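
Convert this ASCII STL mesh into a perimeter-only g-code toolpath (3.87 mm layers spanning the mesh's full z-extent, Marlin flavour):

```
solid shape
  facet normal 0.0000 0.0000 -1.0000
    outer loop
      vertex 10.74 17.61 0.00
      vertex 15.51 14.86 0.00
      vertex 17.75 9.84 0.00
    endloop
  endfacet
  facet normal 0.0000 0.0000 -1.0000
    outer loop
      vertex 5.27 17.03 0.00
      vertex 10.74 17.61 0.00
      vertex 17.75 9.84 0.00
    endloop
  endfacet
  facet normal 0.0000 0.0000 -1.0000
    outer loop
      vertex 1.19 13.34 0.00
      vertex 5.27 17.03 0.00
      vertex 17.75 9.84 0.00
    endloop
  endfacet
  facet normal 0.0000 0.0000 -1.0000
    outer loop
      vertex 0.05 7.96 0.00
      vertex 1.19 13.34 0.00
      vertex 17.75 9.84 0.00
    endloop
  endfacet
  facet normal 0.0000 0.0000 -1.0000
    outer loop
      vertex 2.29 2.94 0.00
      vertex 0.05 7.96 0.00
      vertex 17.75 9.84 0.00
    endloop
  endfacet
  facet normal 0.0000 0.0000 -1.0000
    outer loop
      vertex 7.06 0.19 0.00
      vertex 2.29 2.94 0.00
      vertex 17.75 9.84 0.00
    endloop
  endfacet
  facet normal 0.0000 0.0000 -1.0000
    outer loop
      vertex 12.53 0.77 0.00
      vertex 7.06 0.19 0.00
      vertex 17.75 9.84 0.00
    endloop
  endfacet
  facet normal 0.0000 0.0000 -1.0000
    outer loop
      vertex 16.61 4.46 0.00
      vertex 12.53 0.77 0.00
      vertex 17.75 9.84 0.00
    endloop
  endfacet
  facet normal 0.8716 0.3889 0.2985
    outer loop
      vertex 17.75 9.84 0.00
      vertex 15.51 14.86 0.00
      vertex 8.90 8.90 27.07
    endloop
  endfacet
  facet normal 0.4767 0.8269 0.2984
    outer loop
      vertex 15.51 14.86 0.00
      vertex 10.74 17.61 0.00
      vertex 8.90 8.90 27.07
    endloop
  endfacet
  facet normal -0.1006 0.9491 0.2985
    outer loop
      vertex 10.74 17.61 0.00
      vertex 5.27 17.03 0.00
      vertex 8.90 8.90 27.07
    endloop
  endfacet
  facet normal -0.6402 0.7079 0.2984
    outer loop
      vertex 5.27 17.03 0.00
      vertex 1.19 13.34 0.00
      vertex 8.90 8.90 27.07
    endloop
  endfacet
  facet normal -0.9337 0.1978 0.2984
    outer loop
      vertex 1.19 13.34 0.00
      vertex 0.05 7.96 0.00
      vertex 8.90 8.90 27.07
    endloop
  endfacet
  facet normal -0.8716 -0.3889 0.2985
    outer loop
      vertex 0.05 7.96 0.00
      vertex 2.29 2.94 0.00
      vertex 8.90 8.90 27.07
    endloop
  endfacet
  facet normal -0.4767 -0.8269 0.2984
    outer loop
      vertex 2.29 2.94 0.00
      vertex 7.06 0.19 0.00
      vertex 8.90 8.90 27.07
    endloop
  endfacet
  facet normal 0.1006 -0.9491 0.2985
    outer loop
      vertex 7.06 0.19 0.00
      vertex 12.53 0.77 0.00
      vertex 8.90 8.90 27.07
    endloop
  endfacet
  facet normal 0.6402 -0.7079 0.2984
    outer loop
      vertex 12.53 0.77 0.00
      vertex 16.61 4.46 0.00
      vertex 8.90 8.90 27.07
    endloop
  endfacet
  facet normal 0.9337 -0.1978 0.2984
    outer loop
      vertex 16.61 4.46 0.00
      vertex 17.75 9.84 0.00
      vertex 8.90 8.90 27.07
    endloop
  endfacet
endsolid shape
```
; perimeter-only toolpath
G21 ; units = mm
G90 ; absolute positioning
G28 ; home
; layer 1
G0 Z3.87
G0 X16.49 Y9.71
G1 X14.57 Y14.01
G1 X10.48 Y16.37
G1 X5.79 Y15.87
G1 X2.29 Y12.71
G1 X1.31 Y8.09
G1 X3.23 Y3.79
G1 X7.32 Y1.43
G1 X12.01 Y1.93
G1 X15.51 Y5.09
G1 X16.49 Y9.71
; layer 2
G0 Z7.73
G0 X15.22 Y9.57
G1 X13.62 Y13.16
G1 X10.21 Y15.12
G1 X6.31 Y14.71
G1 X3.39 Y12.07
G1 X2.58 Y8.23
G1 X4.18 Y4.64
G1 X7.59 Y2.68
G1 X11.49 Y3.09
G1 X14.41 Y5.73
G1 X15.22 Y9.57
; layer 3
G0 Z11.60
G0 X13.96 Y9.44
G1 X12.68 Y12.31
G1 X9.95 Y13.88
G1 X6.83 Y13.55
G1 X4.49 Y11.44
G1 X3.84 Y8.36
G1 X5.12 Y5.49
G1 X7.85 Y3.92
G1 X10.97 Y4.25
G1 X13.31 Y6.36
G1 X13.96 Y9.44
; layer 4
G0 Z15.47
G0 X12.69 Y9.30
G1 X11.73 Y11.45
G1 X9.69 Y12.63
G1 X7.34 Y12.38
G1 X5.60 Y10.80
G1 X5.11 Y8.50
G1 X6.07 Y6.35
G1 X8.11 Y5.17
G1 X10.46 Y5.42
G1 X12.20 Y7.00
G1 X12.69 Y9.30
; layer 5
G0 Z19.34
G0 X11.43 Y9.17
G1 X10.79 Y10.60
G1 X9.43 Y11.39
G1 X7.86 Y11.22
G1 X6.70 Y10.17
G1 X6.37 Y8.63
G1 X7.01 Y7.20
G1 X8.37 Y6.41
G1 X9.94 Y6.58
G1 X11.10 Y7.63
G1 X11.43 Y9.17
; layer 6
G0 Z23.20
G0 X10.16 Y9.03
G1 X9.84 Y9.75
G1 X9.16 Y10.14
G1 X8.38 Y10.06
G1 X7.80 Y9.53
G1 X7.64 Y8.77
G1 X7.96 Y8.05
G1 X8.64 Y7.66
G1 X9.42 Y7.74
G1 X10.00 Y8.27
G1 X10.16 Y9.03
M2 ; end

The solid is a regular 10-sided pyramid, base circumscribed radius ≈ 8.9 mm, apex at z ≈ 27.1 mm. Slicing at Δz = 3.87 mm — 7 equal slices spanning the solid's height, so layer i sits at z = i·h/7 — gives 6 non-empty perimeters. Each is a 10-segment closed polygon; G0 lifts to the layer z and rapids to the start vertex, then G1 traces the edges. The cross-section shrinks linearly with z (the slice at the apex is degenerate and omitted).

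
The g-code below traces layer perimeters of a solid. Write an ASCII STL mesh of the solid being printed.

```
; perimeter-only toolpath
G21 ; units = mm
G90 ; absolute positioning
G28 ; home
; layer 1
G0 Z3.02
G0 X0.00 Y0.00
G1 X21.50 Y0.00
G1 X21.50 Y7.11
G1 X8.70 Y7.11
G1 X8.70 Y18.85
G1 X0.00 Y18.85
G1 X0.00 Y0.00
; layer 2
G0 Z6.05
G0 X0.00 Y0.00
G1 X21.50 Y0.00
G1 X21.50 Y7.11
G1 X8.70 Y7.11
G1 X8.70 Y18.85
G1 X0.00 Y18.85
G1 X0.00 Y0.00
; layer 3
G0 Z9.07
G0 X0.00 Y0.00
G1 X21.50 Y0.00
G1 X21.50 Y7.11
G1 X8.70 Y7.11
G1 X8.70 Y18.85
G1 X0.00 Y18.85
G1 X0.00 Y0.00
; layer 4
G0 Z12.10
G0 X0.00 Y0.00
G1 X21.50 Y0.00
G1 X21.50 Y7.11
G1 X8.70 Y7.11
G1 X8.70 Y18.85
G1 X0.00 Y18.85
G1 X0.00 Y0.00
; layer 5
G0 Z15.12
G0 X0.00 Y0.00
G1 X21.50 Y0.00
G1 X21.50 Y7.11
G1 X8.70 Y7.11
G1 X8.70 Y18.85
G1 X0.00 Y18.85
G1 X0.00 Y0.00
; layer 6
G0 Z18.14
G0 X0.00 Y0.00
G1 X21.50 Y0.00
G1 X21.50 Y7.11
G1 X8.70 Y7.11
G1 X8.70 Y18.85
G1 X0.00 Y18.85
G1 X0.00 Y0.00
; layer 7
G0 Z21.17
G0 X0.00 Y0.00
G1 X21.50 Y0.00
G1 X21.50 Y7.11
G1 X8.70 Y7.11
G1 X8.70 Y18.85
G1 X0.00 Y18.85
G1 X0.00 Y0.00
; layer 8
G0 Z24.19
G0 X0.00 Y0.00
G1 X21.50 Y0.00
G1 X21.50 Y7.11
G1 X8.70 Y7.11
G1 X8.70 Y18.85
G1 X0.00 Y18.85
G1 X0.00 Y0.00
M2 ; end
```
solid part
  facet normal 0.0000 0.0000 -1.0000
    outer loop
      vertex 21.50 7.11 0.00
      vertex 21.50 0.00 0.00
      vertex 0.00 0.00 0.00
    endloop
  endfacet
  facet normal 0.0000 0.0000 -1.0000
    outer loop
      vertex 8.70 7.11 0.00
      vertex 21.50 7.11 0.00
      vertex 0.00 0.00 0.00
    endloop
  endfacet
  facet normal 0.0000 0.0000 -1.0000
    outer loop
      vertex 8.70 18.85 0.00
      vertex 8.70 7.11 0.00
      vertex 0.00 0.00 0.00
    endloop
  endfacet
  facet normal 0.0000 0.0000 -1.0000
    outer loop
      vertex 0.00 18.85 0.00
      vertex 8.70 18.85 0.00
      vertex 0.00 0.00 0.00
    endloop
  endfacet
  facet normal 0.0000 0.0000 1.0000
    outer loop
      vertex 0.00 0.00 24.19
      vertex 21.50 0.00 24.19
      vertex 21.50 7.11 24.19
    endloop
  endfacet
  facet normal 0.0000 0.0000 1.0000
    outer loop
      vertex 0.00 0.00 24.19
      vertex 21.50 7.11 24.19
      vertex 8.70 7.11 24.19
    endloop
  endfacet
  facet normal 0.0000 0.0000 1.0000
    outer loop
      vertex 0.00 0.00 24.19
      vertex 8.70 7.11 24.19
      vertex 8.70 18.85 24.19
    endloop
  endfacet
  facet normal 0.0000 0.0000 1.0000
    outer loop
      vertex 0.00 0.00 24.19
      vertex 8.70 18.85 24.19
      vertex 0.00 18.85 24.19
    endloop
  endfacet
  facet normal 0.0000 -1.0000 0.0000
    outer loop
      vertex 0.00 0.00 0.00
      vertex 21.50 0.00 0.00
      vertex 21.50 0.00 24.19
    endloop
  endfacet
  facet normal 0.0000 -1.0000 0.0000
    outer loop
      vertex 0.00 0.00 0.00
      vertex 21.50 0.00 24.19
      vertex 0.00 0.00 24.19
    endloop
  endfacet
  facet normal 1.0000 0.0000 0.0000
    outer loop
      vertex 21.50 0.00 0.00
      vertex 21.50 7.11 0.00
      vertex 21.50 7.11 24.19
    endloop
  endfacet
  facet normal 1.0000 0.0000 0.0000
    outer loop
      vertex 21.50 0.00 0.00
      vertex 21.50 7.11 24.19
      vertex 21.50 0.00 24.19
    endloop
  endfacet
  facet normal 0.0000 1.0000 0.0000
    outer loop
      vertex 21.50 7.11 0.00
      vertex 8.70 7.11 0.00
      vertex 8.70 7.11 24.19
    endloop
  endfacet
  facet normal 0.0000 1.0000 0.0000
    outer loop
      vertex 21.50 7.11 0.00
      vertex 8.70 7.11 24.19
      vertex 21.50 7.11 24.19
    endloop
  endfacet
  facet normal 1.0000 0.0000 0.0000
    outer loop
      vertex 8.70 7.11 0.00
      vertex 8.70 18.85 0.00
      vertex 8.70 18.85 24.19
    endloop
  endfacet
  facet normal 1.0000 0.0000 0.0000
    outer loop
      vertex 8.70 7.11 0.00
      vertex 8.70 18.85 24.19
      vertex 8.70 7.11 24.19
    endloop
  endfacet
  facet normal 0.0000 1.0000 0.0000
    outer loop
      vertex 8.70 18.85 0.00
      vertex 0.00 18.85 0.00
      vertex 0.00 18.85 24.19
    endloop
  endfacet
  facet normal 0.0000 1.0000 0.0000
    outer loop
      vertex 8.70 18.85 0.00
      vertex 0.00 18.85 24.19
      vertex 8.70 18.85 24.19
    endloop
  endfacet
  facet normal -1.0000 0.0000 0.0000
    outer loop
      vertex 0.00 18.85 0.00
      vertex 0.00 0.00 0.00
      vertex 0.00 0.00 24.19
    endloop
  endfacet
  facet normal -1.0000 0.0000 0.0000
    outer loop
      vertex 0.00 18.85 0.00
      vertex 0.00 0.00 24.19
      vertex 0.00 18.85 24.19
    endloop
  endfacet
endsolid part

The G0 Z moves step by Δz≈3.02 mm. Every layer's G1 loop is the same polygon, so the solid is a straight extrusion of it from z=0 to z≈24.2. Closing with flat bottom and top caps and triangulating gives 20 facets — an L-shaped prism: outer 21.5 × 18.9 mm, arm thicknesses ≈ 7.11 mm (horizontal) and 8.7 mm (vertical), extruded 24.2 mm in z.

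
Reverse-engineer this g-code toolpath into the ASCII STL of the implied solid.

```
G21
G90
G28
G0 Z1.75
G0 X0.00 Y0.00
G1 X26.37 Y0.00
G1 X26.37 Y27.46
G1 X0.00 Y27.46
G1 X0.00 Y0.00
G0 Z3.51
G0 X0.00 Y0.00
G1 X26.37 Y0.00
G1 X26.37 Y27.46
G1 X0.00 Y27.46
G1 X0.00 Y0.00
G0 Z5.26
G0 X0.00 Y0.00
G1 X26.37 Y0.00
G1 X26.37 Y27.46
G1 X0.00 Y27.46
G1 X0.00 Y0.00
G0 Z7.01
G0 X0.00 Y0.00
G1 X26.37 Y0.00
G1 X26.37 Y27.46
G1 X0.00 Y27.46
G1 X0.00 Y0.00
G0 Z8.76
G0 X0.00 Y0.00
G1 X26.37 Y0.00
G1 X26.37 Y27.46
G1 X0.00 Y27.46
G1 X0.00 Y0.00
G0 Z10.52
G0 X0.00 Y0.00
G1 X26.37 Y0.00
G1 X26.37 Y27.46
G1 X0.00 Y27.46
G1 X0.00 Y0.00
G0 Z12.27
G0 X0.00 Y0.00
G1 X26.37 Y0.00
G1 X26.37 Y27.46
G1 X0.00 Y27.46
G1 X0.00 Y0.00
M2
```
solid part
  facet normal 0.0000 0.0000 -1.0000
    outer loop
      vertex 26.37 27.46 0.00
      vertex 26.37 0.00 0.00
      vertex 0.00 0.00 0.00
    endloop
  endfacet
  facet normal 0.0000 0.0000 -1.0000
    outer loop
      vertex 0.00 27.46 0.00
      vertex 26.37 27.46 0.00
      vertex 0.00 0.00 0.00
    endloop
  endfacet
  facet normal 0.0000 0.0000 1.0000
    outer loop
      vertex 0.00 0.00 12.27
      vertex 26.37 0.00 12.27
      vertex 26.37 27.46 12.27
    endloop
  endfacet
  facet normal 0.0000 0.0000 1.0000
    outer loop
      vertex 0.00 0.00 12.27
      vertex 26.37 27.46 12.27
      vertex 0.00 27.46 12.27
    endloop
  endfacet
  facet normal 0.0000 -1.0000 0.0000
    outer loop
      vertex 0.00 0.00 0.00
      vertex 26.37 0.00 0.00
      vertex 26.37 0.00 12.27
    endloop
  endfacet
  facet normal 0.0000 -1.0000 0.0000
    outer loop
      vertex 0.00 0.00 0.00
      vertex 26.37 0.00 12.27
      vertex 0.00 0.00 12.27
    endloop
  endfacet
  facet normal 0.0000 1.0000 0.0000
    outer loop
      vertex 26.37 27.46 12.27
      vertex 26.37 27.46 0.00
      vertex 0.00 27.46 0.00
    endloop
  endfacet
  facet normal 0.0000 1.0000 0.0000
    outer loop
      vertex 0.00 27.46 12.27
      vertex 26.37 27.46 12.27
      vertex 0.00 27.46 0.00
    endloop
  endfacet
  facet normal -1.0000 0.0000 0.0000
    outer loop
      vertex 0.00 27.46 12.27
      vertex 0.00 27.46 0.00
      vertex 0.00 0.00 0.00
    endloop
  endfacet
  facet normal -1.0000 0.0000 0.0000
    outer loop
      vertex 0.00 0.00 12.27
      vertex 0.00 27.46 12.27
      vertex 0.00 0.00 0.00
    endloop
  endfacet
  facet normal 1.0000 0.0000 0.0000
    outer loop
      vertex 26.37 0.00 0.00
      vertex 26.37 27.46 0.00
      vertex 26.37 27.46 12.27
    endloop
  endfacet
  facet normal 1.0000 0.0000 0.0000
    outer loop
      vertex 26.37 0.00 0.00
      vertex 26.37 27.46 12.27
      vertex 26.37 0.00 12.27
    endloop
  endfacet
endsolid part

The G0 Z moves step by Δz≈1.75 mm. Every layer's G1 loop is the same polygon, so the solid is a straight extrusion of it from z=0 to z≈12.3. Closing with flat bottom and top caps and triangulating gives 12 facets — a rectangular box, roughly 26.4 × 27.5 mm footprint and 12.3 mm tall.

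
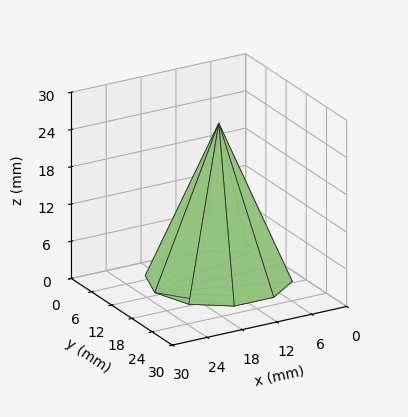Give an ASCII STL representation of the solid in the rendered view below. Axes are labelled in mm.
Reading the render: the shape is a regular 10-sided pyramid, base circumscribed radius ≈ 11 mm, apex at z ≈ 25 mm (dimensions read to the nearest mm from the axis ticks). For the STL, each face is triangulated and given an outward normal.

solid part
  facet normal 0.0000 0.0000 -1.0000
    outer loop
      vertex 14.399 21.462 0.000
      vertex 19.899 17.466 0.000
      vertex 22.000 11.000 0.000
    endloop
  endfacet
  facet normal 0.0000 0.0000 -1.0000
    outer loop
      vertex 7.601 21.462 0.000
      vertex 14.399 21.462 0.000
      vertex 22.000 11.000 0.000
    endloop
  endfacet
  facet normal 0.0000 0.0000 -1.0000
    outer loop
      vertex 2.101 17.466 0.000
      vertex 7.601 21.462 0.000
      vertex 22.000 11.000 0.000
    endloop
  endfacet
  facet normal 0.0000 0.0000 -1.0000
    outer loop
      vertex 0.000 11.000 0.000
      vertex 2.101 17.466 0.000
      vertex 22.000 11.000 0.000
    endloop
  endfacet
  facet normal 0.0000 0.0000 -1.0000
    outer loop
      vertex 2.101 4.534 0.000
      vertex 0.000 11.000 0.000
      vertex 22.000 11.000 0.000
    endloop
  endfacet
  facet normal 0.0000 0.0000 -1.0000
    outer loop
      vertex 7.601 0.538 0.000
      vertex 2.101 4.534 0.000
      vertex 22.000 11.000 0.000
    endloop
  endfacet
  facet normal 0.0000 0.0000 -1.0000
    outer loop
      vertex 14.399 0.538 0.000
      vertex 7.601 0.538 0.000
      vertex 22.000 11.000 0.000
    endloop
  endfacet
  facet normal 0.0000 0.0000 -1.0000
    outer loop
      vertex 19.899 4.534 0.000
      vertex 14.399 0.538 0.000
      vertex 22.000 11.000 0.000
    endloop
  endfacet
  facet normal 0.8773 0.2851 0.3860
    outer loop
      vertex 22.000 11.000 0.000
      vertex 19.899 17.466 0.000
      vertex 11.000 11.000 25.000
    endloop
  endfacet
  facet normal 0.5422 0.7463 0.3860
    outer loop
      vertex 19.899 17.466 0.000
      vertex 14.399 21.462 0.000
      vertex 11.000 11.000 25.000
    endloop
  endfacet
  facet normal 0.0000 0.9225 0.3860
    outer loop
      vertex 14.399 21.462 0.000
      vertex 7.601 21.462 0.000
      vertex 11.000 11.000 25.000
    endloop
  endfacet
  facet normal -0.5422 0.7463 0.3860
    outer loop
      vertex 7.601 21.462 0.000
      vertex 2.101 17.466 0.000
      vertex 11.000 11.000 25.000
    endloop
  endfacet
  facet normal -0.8773 0.2851 0.3860
    outer loop
      vertex 2.101 17.466 0.000
      vertex 0.000 11.000 0.000
      vertex 11.000 11.000 25.000
    endloop
  endfacet
  facet normal -0.8773 -0.2851 0.3860
    outer loop
      vertex 0.000 11.000 0.000
      vertex 2.101 4.534 0.000
      vertex 11.000 11.000 25.000
    endloop
  endfacet
  facet normal -0.5422 -0.7463 0.3860
    outer loop
      vertex 2.101 4.534 0.000
      vertex 7.601 0.538 0.000
      vertex 11.000 11.000 25.000
    endloop
  endfacet
  facet normal 0.0000 -0.9225 0.3860
    outer loop
      vertex 7.601 0.538 0.000
      vertex 14.399 0.538 0.000
      vertex 11.000 11.000 25.000
    endloop
  endfacet
  facet normal 0.5422 -0.7463 0.3860
    outer loop
      vertex 14.399 0.538 0.000
      vertex 19.899 4.534 0.000
      vertex 11.000 11.000 25.000
    endloop
  endfacet
  facet normal 0.8773 -0.2851 0.3860
    outer loop
      vertex 19.899 4.534 0.000
      vertex 22.000 11.000 0.000
      vertex 11.000 11.000 25.000
    endloop
  endfacet
endsolid part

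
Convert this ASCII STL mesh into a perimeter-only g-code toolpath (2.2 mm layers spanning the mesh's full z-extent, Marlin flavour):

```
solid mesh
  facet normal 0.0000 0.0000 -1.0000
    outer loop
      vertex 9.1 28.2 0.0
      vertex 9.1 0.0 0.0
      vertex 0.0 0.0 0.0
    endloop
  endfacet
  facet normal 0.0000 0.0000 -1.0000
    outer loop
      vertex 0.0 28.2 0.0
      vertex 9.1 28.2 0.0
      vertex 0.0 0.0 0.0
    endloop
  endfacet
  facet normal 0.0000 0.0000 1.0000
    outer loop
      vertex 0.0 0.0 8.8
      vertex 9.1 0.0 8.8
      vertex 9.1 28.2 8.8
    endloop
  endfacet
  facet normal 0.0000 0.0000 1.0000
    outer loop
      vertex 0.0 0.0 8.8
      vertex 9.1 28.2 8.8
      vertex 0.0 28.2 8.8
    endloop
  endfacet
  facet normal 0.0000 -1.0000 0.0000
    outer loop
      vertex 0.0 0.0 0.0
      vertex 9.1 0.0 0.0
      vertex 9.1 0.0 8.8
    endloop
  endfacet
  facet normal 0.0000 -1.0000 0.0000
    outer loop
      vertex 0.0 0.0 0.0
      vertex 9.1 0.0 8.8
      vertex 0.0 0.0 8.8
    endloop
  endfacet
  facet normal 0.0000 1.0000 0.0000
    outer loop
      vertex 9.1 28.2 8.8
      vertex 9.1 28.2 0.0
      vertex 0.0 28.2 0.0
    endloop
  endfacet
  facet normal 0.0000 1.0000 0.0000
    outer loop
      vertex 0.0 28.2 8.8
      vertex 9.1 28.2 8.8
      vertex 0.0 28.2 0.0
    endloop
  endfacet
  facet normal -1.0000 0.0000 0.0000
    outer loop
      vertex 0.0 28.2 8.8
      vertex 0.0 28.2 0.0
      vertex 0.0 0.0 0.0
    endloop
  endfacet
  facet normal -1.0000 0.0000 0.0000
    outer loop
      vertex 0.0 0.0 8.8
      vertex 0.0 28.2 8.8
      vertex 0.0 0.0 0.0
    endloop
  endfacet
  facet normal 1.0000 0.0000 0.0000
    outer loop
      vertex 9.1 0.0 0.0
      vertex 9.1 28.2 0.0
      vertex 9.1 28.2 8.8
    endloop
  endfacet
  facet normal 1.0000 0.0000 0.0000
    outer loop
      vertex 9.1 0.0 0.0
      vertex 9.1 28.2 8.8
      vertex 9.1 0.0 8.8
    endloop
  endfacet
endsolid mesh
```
; perimeter-only toolpath
G21 ; units = mm
G90 ; absolute positioning
G28 ; home
; layer 1
G0 Z2.2
G0 X0.0 Y0.0
G1 X9.1 Y0.0
G1 X9.1 Y28.2
G1 X0.0 Y28.2
G1 X0.0 Y0.0
; layer 2
G0 Z4.4
G0 X0.0 Y0.0
G1 X9.1 Y0.0
G1 X9.1 Y28.2
G1 X0.0 Y28.2
G1 X0.0 Y0.0
; layer 3
G0 Z6.6
G0 X0.0 Y0.0
G1 X9.1 Y0.0
G1 X9.1 Y28.2
G1 X0.0 Y28.2
G1 X0.0 Y0.0
; layer 4
G0 Z8.8
G0 X0.0 Y0.0
G1 X9.1 Y0.0
G1 X9.1 Y28.2
G1 X0.0 Y28.2
G1 X0.0 Y0.0
M2 ; end

The solid is a rectangular box, roughly 9.1 × 28.2 mm footprint and 8.8 mm tall. Slicing at Δz = 2.2 mm — 4 equal slices spanning the solid's height, so layer i sits at z = i·h/4 — gives 4 non-empty perimeters. Each is a 4-segment closed polygon; G0 lifts to the layer z and rapids to the start vertex, then G1 traces the edges.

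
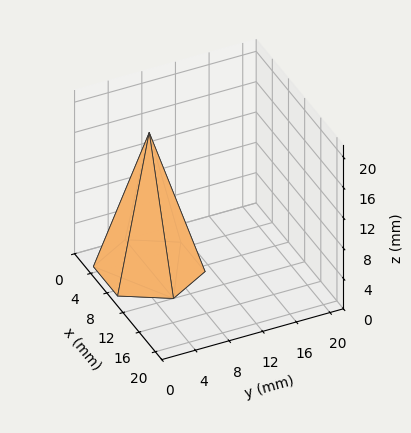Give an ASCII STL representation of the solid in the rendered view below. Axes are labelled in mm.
Reading the render: the shape is a regular 6-sided pyramid, base circumscribed radius ≈ 6 mm, apex at z ≈ 18 mm (dimensions read to the nearest mm from the axis ticks). For the STL, each face is triangulated and given an outward normal.

solid part
  facet normal 0.0000 0.0000 -1.0000
    outer loop
      vertex 3.0 11.2 0.0
      vertex 9.0 11.2 0.0
      vertex 12.0 6.0 0.0
    endloop
  endfacet
  facet normal 0.0000 0.0000 -1.0000
    outer loop
      vertex 0.0 6.0 0.0
      vertex 3.0 11.2 0.0
      vertex 12.0 6.0 0.0
    endloop
  endfacet
  facet normal 0.0000 0.0000 -1.0000
    outer loop
      vertex 3.0 0.8 0.0
      vertex 0.0 6.0 0.0
      vertex 12.0 6.0 0.0
    endloop
  endfacet
  facet normal 0.0000 0.0000 -1.0000
    outer loop
      vertex 9.0 0.8 0.0
      vertex 3.0 0.8 0.0
      vertex 12.0 6.0 0.0
    endloop
  endfacet
  facet normal 0.8322 0.4801 0.2774
    outer loop
      vertex 12.0 6.0 0.0
      vertex 9.0 11.2 0.0
      vertex 6.0 6.0 18.0
    endloop
  endfacet
  facet normal 0.0000 0.9607 0.2775
    outer loop
      vertex 9.0 11.2 0.0
      vertex 3.0 11.2 0.0
      vertex 6.0 6.0 18.0
    endloop
  endfacet
  facet normal -0.8322 0.4801 0.2774
    outer loop
      vertex 3.0 11.2 0.0
      vertex 0.0 6.0 0.0
      vertex 6.0 6.0 18.0
    endloop
  endfacet
  facet normal -0.8322 -0.4801 0.2774
    outer loop
      vertex 0.0 6.0 0.0
      vertex 3.0 0.8 0.0
      vertex 6.0 6.0 18.0
    endloop
  endfacet
  facet normal 0.0000 -0.9607 0.2775
    outer loop
      vertex 3.0 0.8 0.0
      vertex 9.0 0.8 0.0
      vertex 6.0 6.0 18.0
    endloop
  endfacet
  facet normal 0.8322 -0.4801 0.2774
    outer loop
      vertex 9.0 0.8 0.0
      vertex 12.0 6.0 0.0
      vertex 6.0 6.0 18.0
    endloop
  endfacet
endsolid part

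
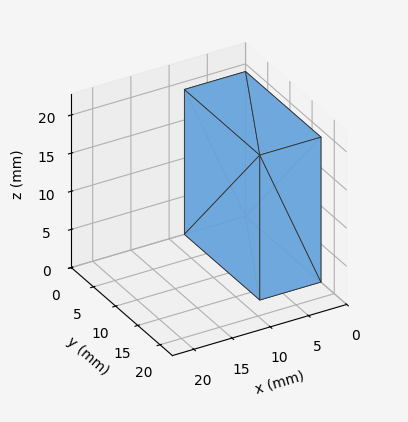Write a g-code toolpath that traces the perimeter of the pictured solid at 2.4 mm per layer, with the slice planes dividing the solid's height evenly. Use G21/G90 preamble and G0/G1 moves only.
Reading the render: the shape is a rectangular box, roughly 8 × 17 mm footprint and 19 mm tall (dimensions read to the nearest mm from the axis ticks). For the g-code, the solid's height is divided into equal slices at the stated Δz and each level perimeter traced with G1 moves after a G0 lift.

; perimeter-only toolpath
G21 ; units = mm
G90 ; absolute positioning
G28 ; home
; layer 1
G0 Z2.4
G0 X0.0 Y0.0
G1 X8.0 Y0.0
G1 X8.0 Y17.0
G1 X0.0 Y17.0
G1 X0.0 Y0.0
; layer 2
G0 Z4.8
G0 X0.0 Y0.0
G1 X8.0 Y0.0
G1 X8.0 Y17.0
G1 X0.0 Y17.0
G1 X0.0 Y0.0
; layer 3
G0 Z7.1
G0 X0.0 Y0.0
G1 X8.0 Y0.0
G1 X8.0 Y17.0
G1 X0.0 Y17.0
G1 X0.0 Y0.0
; layer 4
G0 Z9.5
G0 X0.0 Y0.0
G1 X8.0 Y0.0
G1 X8.0 Y17.0
G1 X0.0 Y17.0
G1 X0.0 Y0.0
; layer 5
G0 Z11.9
G0 X0.0 Y0.0
G1 X8.0 Y0.0
G1 X8.0 Y17.0
G1 X0.0 Y17.0
G1 X0.0 Y0.0
; layer 6
G0 Z14.2
G0 X0.0 Y0.0
G1 X8.0 Y0.0
G1 X8.0 Y17.0
G1 X0.0 Y17.0
G1 X0.0 Y0.0
; layer 7
G0 Z16.6
G0 X0.0 Y0.0
G1 X8.0 Y0.0
G1 X8.0 Y17.0
G1 X0.0 Y17.0
G1 X0.0 Y0.0
; layer 8
G0 Z19.0
G0 X0.0 Y0.0
G1 X8.0 Y0.0
G1 X8.0 Y17.0
G1 X0.0 Y17.0
G1 X0.0 Y0.0
M2 ; end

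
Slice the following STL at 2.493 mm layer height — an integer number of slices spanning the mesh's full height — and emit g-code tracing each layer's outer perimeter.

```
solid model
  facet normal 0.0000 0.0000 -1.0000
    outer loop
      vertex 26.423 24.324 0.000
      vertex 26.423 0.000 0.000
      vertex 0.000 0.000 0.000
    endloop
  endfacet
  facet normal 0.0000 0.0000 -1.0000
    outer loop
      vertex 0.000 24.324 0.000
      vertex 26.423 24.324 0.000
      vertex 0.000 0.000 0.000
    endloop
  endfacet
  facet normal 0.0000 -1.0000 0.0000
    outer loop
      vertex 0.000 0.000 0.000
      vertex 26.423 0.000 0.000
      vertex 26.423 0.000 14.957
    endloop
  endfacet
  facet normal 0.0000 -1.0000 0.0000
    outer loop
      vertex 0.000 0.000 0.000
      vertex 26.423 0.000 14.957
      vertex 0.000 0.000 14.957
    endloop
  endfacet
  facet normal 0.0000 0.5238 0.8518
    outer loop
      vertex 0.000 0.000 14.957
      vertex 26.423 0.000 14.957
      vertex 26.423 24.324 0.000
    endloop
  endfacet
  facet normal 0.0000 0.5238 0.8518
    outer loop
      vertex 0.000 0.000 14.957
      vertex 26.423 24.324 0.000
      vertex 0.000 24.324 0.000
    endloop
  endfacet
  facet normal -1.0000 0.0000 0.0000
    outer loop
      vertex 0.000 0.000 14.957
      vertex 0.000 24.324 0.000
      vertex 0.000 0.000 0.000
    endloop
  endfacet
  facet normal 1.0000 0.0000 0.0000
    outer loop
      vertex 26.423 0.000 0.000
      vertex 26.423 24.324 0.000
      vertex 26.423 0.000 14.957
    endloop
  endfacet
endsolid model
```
; perimeter-only toolpath
G21 ; units = mm
G90 ; absolute positioning
G28 ; home
; layer 1
G0 Z2.493
G0 X0.000 Y0.000
G1 X26.423 Y0.000
G1 X26.423 Y20.270
G1 X0.000 Y20.270
G1 X0.000 Y0.000
; layer 2
G0 Z4.986
G0 X0.000 Y0.000
G1 X26.423 Y0.000
G1 X26.423 Y16.216
G1 X0.000 Y16.216
G1 X0.000 Y0.000
; layer 3
G0 Z7.479
G0 X0.000 Y0.000
G1 X26.423 Y0.000
G1 X26.423 Y12.162
G1 X0.000 Y12.162
G1 X0.000 Y0.000
; layer 4
G0 Z9.971
G0 X0.000 Y0.000
G1 X26.423 Y0.000
G1 X26.423 Y8.108
G1 X0.000 Y8.108
G1 X0.000 Y0.000
; layer 5
G0 Z12.464
G0 X0.000 Y0.000
G1 X26.423 Y0.000
G1 X26.423 Y4.054
G1 X0.000 Y4.054
G1 X0.000 Y0.000
M2 ; end

The solid is a wedge (ramp): 26.4 × 24.3 mm base, rising to 15 mm along the y=0 edge and sloping linearly to z=0 at y=24.3. Slicing at Δz = 2.493 mm — 6 equal slices spanning the solid's height, so layer i sits at z = i·h/6 — gives 5 non-empty perimeters. Each is a 4-segment closed polygon; G0 lifts to the layer z and rapids to the start vertex, then G1 traces the edges. The cross-section shrinks linearly with z (the slice at the apex is degenerate and omitted).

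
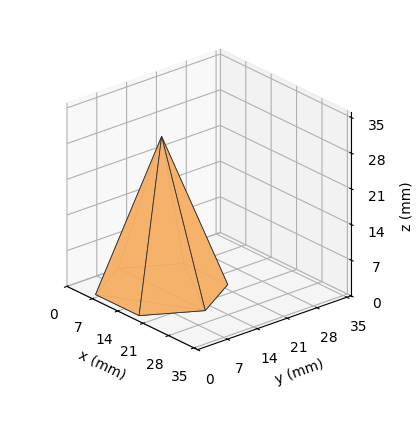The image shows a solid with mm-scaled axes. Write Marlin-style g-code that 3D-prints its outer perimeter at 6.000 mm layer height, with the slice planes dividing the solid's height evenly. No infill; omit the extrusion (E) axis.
Reading the render: the shape is a regular 6-sided pyramid, base circumscribed radius ≈ 12 mm, apex at z ≈ 30 mm (dimensions read to the nearest mm from the axis ticks). For the g-code, the solid's height is divided into equal slices at the stated Δz and each level perimeter traced with G1 moves after a G0 lift.

; perimeter-only toolpath
G21 ; units = mm
G90 ; absolute positioning
G28 ; home
; layer 1
G0 Z6.000
G0 X21.600 Y12.000
G1 X16.800 Y20.314
G1 X7.200 Y20.314
G1 X2.400 Y12.000
G1 X7.200 Y3.686
G1 X16.800 Y3.686
G1 X21.600 Y12.000
; layer 2
G0 Z12.000
G0 X19.200 Y12.000
G1 X15.600 Y18.235
G1 X8.400 Y18.235
G1 X4.800 Y12.000
G1 X8.400 Y5.765
G1 X15.600 Y5.765
G1 X19.200 Y12.000
; layer 3
G0 Z18.000
G0 X16.800 Y12.000
G1 X14.400 Y16.157
G1 X9.600 Y16.157
G1 X7.200 Y12.000
G1 X9.600 Y7.843
G1 X14.400 Y7.843
G1 X16.800 Y12.000
; layer 4
G0 Z24.000
G0 X14.400 Y12.000
G1 X13.200 Y14.078
G1 X10.800 Y14.078
G1 X9.600 Y12.000
G1 X10.800 Y9.922
G1 X13.200 Y9.922
G1 X14.400 Y12.000
M2 ; end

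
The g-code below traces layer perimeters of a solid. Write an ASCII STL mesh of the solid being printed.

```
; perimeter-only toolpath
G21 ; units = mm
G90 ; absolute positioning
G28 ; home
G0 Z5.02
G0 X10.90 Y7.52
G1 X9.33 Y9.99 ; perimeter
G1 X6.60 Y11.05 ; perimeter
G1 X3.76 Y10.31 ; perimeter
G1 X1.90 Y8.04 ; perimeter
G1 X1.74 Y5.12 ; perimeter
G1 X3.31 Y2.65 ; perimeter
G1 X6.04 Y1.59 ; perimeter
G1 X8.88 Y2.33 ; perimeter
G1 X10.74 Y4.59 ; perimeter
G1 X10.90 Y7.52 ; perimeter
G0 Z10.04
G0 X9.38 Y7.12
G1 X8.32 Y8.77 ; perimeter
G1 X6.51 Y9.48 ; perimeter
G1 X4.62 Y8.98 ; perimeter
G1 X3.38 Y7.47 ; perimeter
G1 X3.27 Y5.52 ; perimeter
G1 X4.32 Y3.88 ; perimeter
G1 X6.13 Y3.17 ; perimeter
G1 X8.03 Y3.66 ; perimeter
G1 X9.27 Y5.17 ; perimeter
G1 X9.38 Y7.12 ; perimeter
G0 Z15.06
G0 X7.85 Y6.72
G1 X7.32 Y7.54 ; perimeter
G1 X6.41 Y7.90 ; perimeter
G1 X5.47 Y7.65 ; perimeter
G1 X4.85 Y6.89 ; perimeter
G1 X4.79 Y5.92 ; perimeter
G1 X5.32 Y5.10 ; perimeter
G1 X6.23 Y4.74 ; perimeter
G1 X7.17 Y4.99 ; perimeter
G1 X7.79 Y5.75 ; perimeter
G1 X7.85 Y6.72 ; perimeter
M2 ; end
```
solid part
  facet normal 0.0000 0.0000 -1.0000
    outer loop
      vertex 6.69 12.63 0.00
      vertex 10.33 11.21 0.00
      vertex 12.43 7.92 0.00
    endloop
  endfacet
  facet normal 0.0000 0.0000 -1.0000
    outer loop
      vertex 2.91 11.64 0.00
      vertex 6.69 12.63 0.00
      vertex 12.43 7.92 0.00
    endloop
  endfacet
  facet normal 0.0000 0.0000 -1.0000
    outer loop
      vertex 0.43 8.62 0.00
      vertex 2.91 11.64 0.00
      vertex 12.43 7.92 0.00
    endloop
  endfacet
  facet normal 0.0000 0.0000 -1.0000
    outer loop
      vertex 0.21 4.72 0.00
      vertex 0.43 8.62 0.00
      vertex 12.43 7.92 0.00
    endloop
  endfacet
  facet normal 0.0000 0.0000 -1.0000
    outer loop
      vertex 2.31 1.43 0.00
      vertex 0.21 4.72 0.00
      vertex 12.43 7.92 0.00
    endloop
  endfacet
  facet normal 0.0000 0.0000 -1.0000
    outer loop
      vertex 5.95 0.01 0.00
      vertex 2.31 1.43 0.00
      vertex 12.43 7.92 0.00
    endloop
  endfacet
  facet normal 0.0000 0.0000 -1.0000
    outer loop
      vertex 9.73 1.00 0.00
      vertex 5.95 0.01 0.00
      vertex 12.43 7.92 0.00
    endloop
  endfacet
  facet normal 0.0000 0.0000 -1.0000
    outer loop
      vertex 12.21 4.02 0.00
      vertex 9.73 1.00 0.00
      vertex 12.43 7.92 0.00
    endloop
  endfacet
  facet normal 0.8075 0.5154 0.2868
    outer loop
      vertex 12.43 7.92 0.00
      vertex 10.33 11.21 0.00
      vertex 6.32 6.32 20.08
    endloop
  endfacet
  facet normal 0.3482 0.8925 0.2869
    outer loop
      vertex 10.33 11.21 0.00
      vertex 6.69 12.63 0.00
      vertex 6.32 6.32 20.08
    endloop
  endfacet
  facet normal -0.2427 0.9267 0.2868
    outer loop
      vertex 6.69 12.63 0.00
      vertex 2.91 11.64 0.00
      vertex 6.32 6.32 20.08
    endloop
  endfacet
  facet normal -0.7403 0.6080 0.2868
    outer loop
      vertex 2.91 11.64 0.00
      vertex 0.43 8.62 0.00
      vertex 6.32 6.32 20.08
    endloop
  endfacet
  facet normal -0.9565 0.0540 0.2867
    outer loop
      vertex 0.43 8.62 0.00
      vertex 0.21 4.72 0.00
      vertex 6.32 6.32 20.08
    endloop
  endfacet
  facet normal -0.8075 -0.5154 0.2868
    outer loop
      vertex 0.21 4.72 0.00
      vertex 2.31 1.43 0.00
      vertex 6.32 6.32 20.08
    endloop
  endfacet
  facet normal -0.3482 -0.8925 0.2869
    outer loop
      vertex 2.31 1.43 0.00
      vertex 5.95 0.01 0.00
      vertex 6.32 6.32 20.08
    endloop
  endfacet
  facet normal 0.2427 -0.9267 0.2868
    outer loop
      vertex 5.95 0.01 0.00
      vertex 9.73 1.00 0.00
      vertex 6.32 6.32 20.08
    endloop
  endfacet
  facet normal 0.7403 -0.6080 0.2868
    outer loop
      vertex 9.73 1.00 0.00
      vertex 12.21 4.02 0.00
      vertex 6.32 6.32 20.08
    endloop
  endfacet
  facet normal 0.9565 -0.0540 0.2867
    outer loop
      vertex 12.21 4.02 0.00
      vertex 12.43 7.92 0.00
      vertex 6.32 6.32 20.08
    endloop
  endfacet
endsolid part

The G0 Z moves step by Δz≈5.02 mm. The G1 loops shrink linearly with z, so the solid tapers from its base footprint up to z≈20.1. Closing with a flat bottom cap and the tapered top and triangulating gives 18 facets — a regular 10-sided pyramid, base circumscribed radius ≈ 6.32 mm, apex at z ≈ 20.1 mm.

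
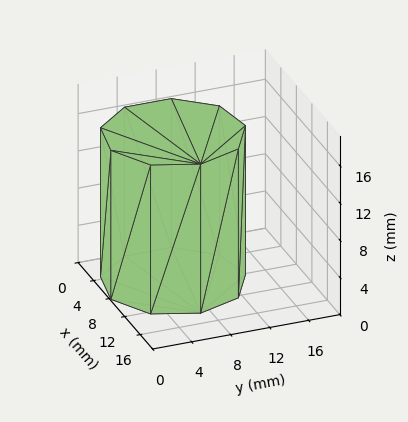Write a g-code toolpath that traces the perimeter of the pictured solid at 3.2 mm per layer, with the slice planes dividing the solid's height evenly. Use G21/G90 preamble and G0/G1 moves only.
Reading the render: the shape is a regular 9-sided prism (a cylinder approximated with 9 flat sides), circumscribed radius ≈ 7 mm, height ≈ 16 mm (dimensions read to the nearest mm from the axis ticks). For the g-code, the solid's height is divided into equal slices at the stated Δz and each level perimeter traced with G1 moves after a G0 lift.

; perimeter-only toolpath
G21 ; units = mm
G90 ; absolute positioning
G28 ; home
; layer 1
G0 Z3.2
G0 X14.0 Y7.0
G1 X12.4 Y11.5
G1 X8.2 Y13.9
G1 X3.5 Y13.1
G1 X0.4 Y9.4
G1 X0.4 Y4.6
G1 X3.5 Y0.9
G1 X8.2 Y0.1
G1 X12.4 Y2.5
G1 X14.0 Y7.0
; layer 2
G0 Z6.4
G0 X14.0 Y7.0
G1 X12.4 Y11.5
G1 X8.2 Y13.9
G1 X3.5 Y13.1
G1 X0.4 Y9.4
G1 X0.4 Y4.6
G1 X3.5 Y0.9
G1 X8.2 Y0.1
G1 X12.4 Y2.5
G1 X14.0 Y7.0
; layer 3
G0 Z9.6
G0 X14.0 Y7.0
G1 X12.4 Y11.5
G1 X8.2 Y13.9
G1 X3.5 Y13.1
G1 X0.4 Y9.4
G1 X0.4 Y4.6
G1 X3.5 Y0.9
G1 X8.2 Y0.1
G1 X12.4 Y2.5
G1 X14.0 Y7.0
; layer 4
G0 Z12.8
G0 X14.0 Y7.0
G1 X12.4 Y11.5
G1 X8.2 Y13.9
G1 X3.5 Y13.1
G1 X0.4 Y9.4
G1 X0.4 Y4.6
G1 X3.5 Y0.9
G1 X8.2 Y0.1
G1 X12.4 Y2.5
G1 X14.0 Y7.0
; layer 5
G0 Z16.0
G0 X14.0 Y7.0
G1 X12.4 Y11.5
G1 X8.2 Y13.9
G1 X3.5 Y13.1
G1 X0.4 Y9.4
G1 X0.4 Y4.6
G1 X3.5 Y0.9
G1 X8.2 Y0.1
G1 X12.4 Y2.5
G1 X14.0 Y7.0
M2 ; end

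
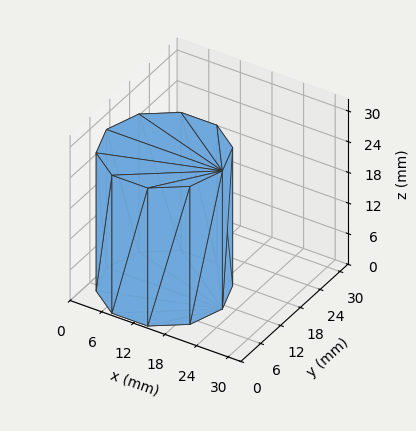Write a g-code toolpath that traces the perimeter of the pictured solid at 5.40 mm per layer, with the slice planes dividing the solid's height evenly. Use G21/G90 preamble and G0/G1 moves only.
Reading the render: the shape is a regular 10-sided prism (a cylinder approximated with 10 flat sides), circumscribed radius ≈ 11 mm, height ≈ 27 mm (dimensions read to the nearest mm from the axis ticks). For the g-code, the solid's height is divided into equal slices at the stated Δz and each level perimeter traced with G1 moves after a G0 lift.

; perimeter-only toolpath
G21 ; units = mm
G90 ; absolute positioning
G28 ; home
; layer 1
G0 Z5.40
G0 X22.00 Y11.00
G1 X19.90 Y17.47
G1 X14.40 Y21.46
G1 X7.60 Y21.46
G1 X2.10 Y17.47
G1 X0.00 Y11.00
G1 X2.10 Y4.53
G1 X7.60 Y0.54
G1 X14.40 Y0.54
G1 X19.90 Y4.53
G1 X22.00 Y11.00
; layer 2
G0 Z10.80
G0 X22.00 Y11.00
G1 X19.90 Y17.47
G1 X14.40 Y21.46
G1 X7.60 Y21.46
G1 X2.10 Y17.47
G1 X0.00 Y11.00
G1 X2.10 Y4.53
G1 X7.60 Y0.54
G1 X14.40 Y0.54
G1 X19.90 Y4.53
G1 X22.00 Y11.00
; layer 3
G0 Z16.20
G0 X22.00 Y11.00
G1 X19.90 Y17.47
G1 X14.40 Y21.46
G1 X7.60 Y21.46
G1 X2.10 Y17.47
G1 X0.00 Y11.00
G1 X2.10 Y4.53
G1 X7.60 Y0.54
G1 X14.40 Y0.54
G1 X19.90 Y4.53
G1 X22.00 Y11.00
; layer 4
G0 Z21.60
G0 X22.00 Y11.00
G1 X19.90 Y17.47
G1 X14.40 Y21.46
G1 X7.60 Y21.46
G1 X2.10 Y17.47
G1 X0.00 Y11.00
G1 X2.10 Y4.53
G1 X7.60 Y0.54
G1 X14.40 Y0.54
G1 X19.90 Y4.53
G1 X22.00 Y11.00
; layer 5
G0 Z27.00
G0 X22.00 Y11.00
G1 X19.90 Y17.47
G1 X14.40 Y21.46
G1 X7.60 Y21.46
G1 X2.10 Y17.47
G1 X0.00 Y11.00
G1 X2.10 Y4.53
G1 X7.60 Y0.54
G1 X14.40 Y0.54
G1 X19.90 Y4.53
G1 X22.00 Y11.00
M2 ; end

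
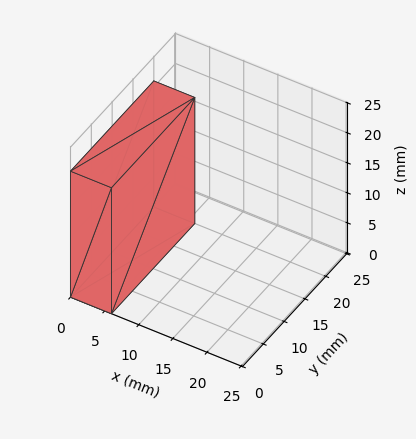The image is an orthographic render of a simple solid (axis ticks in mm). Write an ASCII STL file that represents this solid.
Reading the render: the shape is a rectangular box, roughly 6 × 20 mm footprint and 21 mm tall (dimensions read to the nearest mm from the axis ticks). For the STL, each face is triangulated and given an outward normal.

solid part
  facet normal 0.0000 0.0000 -1.0000
    outer loop
      vertex 6.00 20.00 0.00
      vertex 6.00 0.00 0.00
      vertex 0.00 0.00 0.00
    endloop
  endfacet
  facet normal 0.0000 0.0000 -1.0000
    outer loop
      vertex 0.00 20.00 0.00
      vertex 6.00 20.00 0.00
      vertex 0.00 0.00 0.00
    endloop
  endfacet
  facet normal 0.0000 0.0000 1.0000
    outer loop
      vertex 0.00 0.00 21.00
      vertex 6.00 0.00 21.00
      vertex 6.00 20.00 21.00
    endloop
  endfacet
  facet normal 0.0000 0.0000 1.0000
    outer loop
      vertex 0.00 0.00 21.00
      vertex 6.00 20.00 21.00
      vertex 0.00 20.00 21.00
    endloop
  endfacet
  facet normal 0.0000 -1.0000 0.0000
    outer loop
      vertex 0.00 0.00 0.00
      vertex 6.00 0.00 0.00
      vertex 6.00 0.00 21.00
    endloop
  endfacet
  facet normal 0.0000 -1.0000 0.0000
    outer loop
      vertex 0.00 0.00 0.00
      vertex 6.00 0.00 21.00
      vertex 0.00 0.00 21.00
    endloop
  endfacet
  facet normal 0.0000 1.0000 0.0000
    outer loop
      vertex 6.00 20.00 21.00
      vertex 6.00 20.00 0.00
      vertex 0.00 20.00 0.00
    endloop
  endfacet
  facet normal 0.0000 1.0000 0.0000
    outer loop
      vertex 0.00 20.00 21.00
      vertex 6.00 20.00 21.00
      vertex 0.00 20.00 0.00
    endloop
  endfacet
  facet normal -1.0000 0.0000 0.0000
    outer loop
      vertex 0.00 20.00 21.00
      vertex 0.00 20.00 0.00
      vertex 0.00 0.00 0.00
    endloop
  endfacet
  facet normal -1.0000 0.0000 0.0000
    outer loop
      vertex 0.00 0.00 21.00
      vertex 0.00 20.00 21.00
      vertex 0.00 0.00 0.00
    endloop
  endfacet
  facet normal 1.0000 0.0000 0.0000
    outer loop
      vertex 6.00 0.00 0.00
      vertex 6.00 20.00 0.00
      vertex 6.00 20.00 21.00
    endloop
  endfacet
  facet normal 1.0000 0.0000 0.0000
    outer loop
      vertex 6.00 0.00 0.00
      vertex 6.00 20.00 21.00
      vertex 6.00 0.00 21.00
    endloop
  endfacet
endsolid part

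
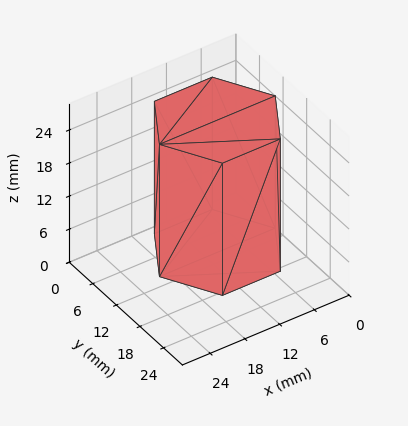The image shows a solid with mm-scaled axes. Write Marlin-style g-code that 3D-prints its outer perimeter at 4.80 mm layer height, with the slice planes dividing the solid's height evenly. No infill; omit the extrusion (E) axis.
Reading the render: the shape is a regular 6-sided prism (a cylinder approximated with 6 flat sides), circumscribed radius ≈ 10 mm, height ≈ 24 mm (dimensions read to the nearest mm from the axis ticks). For the g-code, the solid's height is divided into equal slices at the stated Δz and each level perimeter traced with G1 moves after a G0 lift.

; perimeter-only toolpath
G21 ; units = mm
G90 ; absolute positioning
G28 ; home
; layer 1
G0 Z4.80
G0 X20.00 Y10.00
G1 X15.00 Y18.66
G1 X5.00 Y18.66
G1 X0.00 Y10.00
G1 X5.00 Y1.34
G1 X15.00 Y1.34
G1 X20.00 Y10.00
; layer 2
G0 Z9.60
G0 X20.00 Y10.00
G1 X15.00 Y18.66
G1 X5.00 Y18.66
G1 X0.00 Y10.00
G1 X5.00 Y1.34
G1 X15.00 Y1.34
G1 X20.00 Y10.00
; layer 3
G0 Z14.40
G0 X20.00 Y10.00
G1 X15.00 Y18.66
G1 X5.00 Y18.66
G1 X0.00 Y10.00
G1 X5.00 Y1.34
G1 X15.00 Y1.34
G1 X20.00 Y10.00
; layer 4
G0 Z19.20
G0 X20.00 Y10.00
G1 X15.00 Y18.66
G1 X5.00 Y18.66
G1 X0.00 Y10.00
G1 X5.00 Y1.34
G1 X15.00 Y1.34
G1 X20.00 Y10.00
; layer 5
G0 Z24.00
G0 X20.00 Y10.00
G1 X15.00 Y18.66
G1 X5.00 Y18.66
G1 X0.00 Y10.00
G1 X5.00 Y1.34
G1 X15.00 Y1.34
G1 X20.00 Y10.00
M2 ; end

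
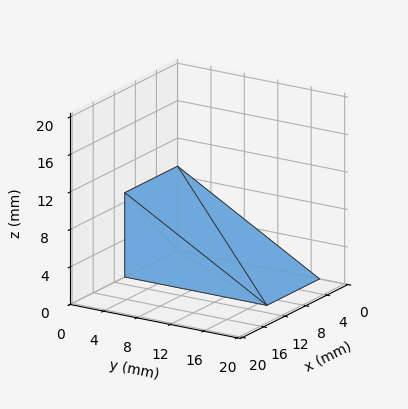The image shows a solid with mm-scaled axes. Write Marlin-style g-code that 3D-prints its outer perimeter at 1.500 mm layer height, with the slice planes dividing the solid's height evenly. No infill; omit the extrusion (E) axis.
Reading the render: the shape is a wedge (ramp): 10 × 17 mm base, rising to 9 mm along the y=0 edge and sloping linearly to z=0 at y=17 (dimensions read to the nearest mm from the axis ticks). For the g-code, the solid's height is divided into equal slices at the stated Δz and each level perimeter traced with G1 moves after a G0 lift.

; perimeter-only toolpath
G21 ; units = mm
G90 ; absolute positioning
G28 ; home
; layer 1
G0 Z1.500
G0 X0.000 Y0.000
G1 X10.000 Y0.000
G1 X10.000 Y14.167
G1 X0.000 Y14.167
G1 X0.000 Y0.000
; layer 2
G0 Z3.000
G0 X0.000 Y0.000
G1 X10.000 Y0.000
G1 X10.000 Y11.333
G1 X0.000 Y11.333
G1 X0.000 Y0.000
; layer 3
G0 Z4.500
G0 X0.000 Y0.000
G1 X10.000 Y0.000
G1 X10.000 Y8.500
G1 X0.000 Y8.500
G1 X0.000 Y0.000
; layer 4
G0 Z6.000
G0 X0.000 Y0.000
G1 X10.000 Y0.000
G1 X10.000 Y5.667
G1 X0.000 Y5.667
G1 X0.000 Y0.000
; layer 5
G0 Z7.500
G0 X0.000 Y0.000
G1 X10.000 Y0.000
G1 X10.000 Y2.833
G1 X0.000 Y2.833
G1 X0.000 Y0.000
M2 ; end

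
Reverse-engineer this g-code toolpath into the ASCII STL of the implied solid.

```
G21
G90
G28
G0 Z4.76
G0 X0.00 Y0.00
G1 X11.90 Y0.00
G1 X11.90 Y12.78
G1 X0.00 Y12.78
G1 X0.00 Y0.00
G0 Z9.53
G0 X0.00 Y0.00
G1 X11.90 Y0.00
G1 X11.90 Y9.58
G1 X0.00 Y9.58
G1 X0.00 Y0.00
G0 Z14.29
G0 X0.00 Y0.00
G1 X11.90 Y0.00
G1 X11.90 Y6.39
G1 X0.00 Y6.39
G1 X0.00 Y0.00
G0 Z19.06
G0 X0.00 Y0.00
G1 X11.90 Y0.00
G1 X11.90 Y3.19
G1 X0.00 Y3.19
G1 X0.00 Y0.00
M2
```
solid part
  facet normal 0.0000 0.0000 -1.0000
    outer loop
      vertex 11.90 15.97 0.00
      vertex 11.90 0.00 0.00
      vertex 0.00 0.00 0.00
    endloop
  endfacet
  facet normal 0.0000 0.0000 -1.0000
    outer loop
      vertex 0.00 15.97 0.00
      vertex 11.90 15.97 0.00
      vertex 0.00 0.00 0.00
    endloop
  endfacet
  facet normal 0.0000 -1.0000 0.0000
    outer loop
      vertex 0.00 0.00 0.00
      vertex 11.90 0.00 0.00
      vertex 11.90 0.00 23.82
    endloop
  endfacet
  facet normal 0.0000 -1.0000 0.0000
    outer loop
      vertex 0.00 0.00 0.00
      vertex 11.90 0.00 23.82
      vertex 0.00 0.00 23.82
    endloop
  endfacet
  facet normal 0.0000 0.8306 0.5569
    outer loop
      vertex 0.00 0.00 23.82
      vertex 11.90 0.00 23.82
      vertex 11.90 15.97 0.00
    endloop
  endfacet
  facet normal 0.0000 0.8306 0.5569
    outer loop
      vertex 0.00 0.00 23.82
      vertex 11.90 15.97 0.00
      vertex 0.00 15.97 0.00
    endloop
  endfacet
  facet normal -1.0000 0.0000 0.0000
    outer loop
      vertex 0.00 0.00 23.82
      vertex 0.00 15.97 0.00
      vertex 0.00 0.00 0.00
    endloop
  endfacet
  facet normal 1.0000 0.0000 0.0000
    outer loop
      vertex 11.90 0.00 0.00
      vertex 11.90 15.97 0.00
      vertex 11.90 0.00 23.82
    endloop
  endfacet
endsolid part

The G0 Z moves step by Δz≈4.76 mm. The G1 loops shrink linearly with z, so the solid tapers from its base footprint up to z≈23.8. Closing with a flat bottom cap and the tapered top and triangulating gives 8 facets — a wedge (ramp): 11.9 × 16 mm base, rising to 23.8 mm along the y=0 edge and sloping linearly to z=0 at y=16.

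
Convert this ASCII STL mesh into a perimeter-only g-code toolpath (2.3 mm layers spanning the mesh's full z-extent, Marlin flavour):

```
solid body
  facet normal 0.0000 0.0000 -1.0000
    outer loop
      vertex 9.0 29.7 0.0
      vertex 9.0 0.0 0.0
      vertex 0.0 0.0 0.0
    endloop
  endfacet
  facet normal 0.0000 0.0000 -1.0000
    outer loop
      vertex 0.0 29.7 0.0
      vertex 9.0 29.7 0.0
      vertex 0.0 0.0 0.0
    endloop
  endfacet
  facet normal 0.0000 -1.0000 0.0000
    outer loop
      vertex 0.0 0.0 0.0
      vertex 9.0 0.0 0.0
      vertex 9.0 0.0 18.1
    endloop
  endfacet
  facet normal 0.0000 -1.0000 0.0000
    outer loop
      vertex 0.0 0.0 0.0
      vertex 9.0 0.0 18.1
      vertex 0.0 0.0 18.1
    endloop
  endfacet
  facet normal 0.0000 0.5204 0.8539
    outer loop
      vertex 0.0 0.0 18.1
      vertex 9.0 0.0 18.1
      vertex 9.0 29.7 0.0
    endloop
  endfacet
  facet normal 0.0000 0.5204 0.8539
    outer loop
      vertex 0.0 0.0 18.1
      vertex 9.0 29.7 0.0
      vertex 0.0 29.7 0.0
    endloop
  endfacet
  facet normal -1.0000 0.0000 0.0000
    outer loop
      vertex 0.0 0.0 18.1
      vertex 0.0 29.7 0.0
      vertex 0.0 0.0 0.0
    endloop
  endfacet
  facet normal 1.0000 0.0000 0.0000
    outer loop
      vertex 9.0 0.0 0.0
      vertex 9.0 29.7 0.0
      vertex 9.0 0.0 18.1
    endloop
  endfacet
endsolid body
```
; perimeter-only toolpath
G21 ; units = mm
G90 ; absolute positioning
G28 ; home
; layer 1
G0 Z2.3
G0 X0.0 Y0.0
G1 X9.0 Y0.0
G1 X9.0 Y26.0
G1 X0.0 Y26.0
G1 X0.0 Y0.0
; layer 2
G0 Z4.5
G0 X0.0 Y0.0
G1 X9.0 Y0.0
G1 X9.0 Y22.3
G1 X0.0 Y22.3
G1 X0.0 Y0.0
; layer 3
G0 Z6.8
G0 X0.0 Y0.0
G1 X9.0 Y0.0
G1 X9.0 Y18.6
G1 X0.0 Y18.6
G1 X0.0 Y0.0
; layer 4
G0 Z9.1
G0 X0.0 Y0.0
G1 X9.0 Y0.0
G1 X9.0 Y14.8
G1 X0.0 Y14.8
G1 X0.0 Y0.0
; layer 5
G0 Z11.3
G0 X0.0 Y0.0
G1 X9.0 Y0.0
G1 X9.0 Y11.1
G1 X0.0 Y11.1
G1 X0.0 Y0.0
; layer 6
G0 Z13.6
G0 X0.0 Y0.0
G1 X9.0 Y0.0
G1 X9.0 Y7.4
G1 X0.0 Y7.4
G1 X0.0 Y0.0
; layer 7
G0 Z15.8
G0 X0.0 Y0.0
G1 X9.0 Y0.0
G1 X9.0 Y3.7
G1 X0.0 Y3.7
G1 X0.0 Y0.0
M2 ; end

The solid is a wedge (ramp): 9 × 29.7 mm base, rising to 18.1 mm along the y=0 edge and sloping linearly to z=0 at y=29.7. Slicing at Δz = 2.3 mm — 8 equal slices spanning the solid's height, so layer i sits at z = i·h/8 — gives 7 non-empty perimeters. Each is a 4-segment closed polygon; G0 lifts to the layer z and rapids to the start vertex, then G1 traces the edges. The cross-section shrinks linearly with z (the slice at the apex is degenerate and omitted).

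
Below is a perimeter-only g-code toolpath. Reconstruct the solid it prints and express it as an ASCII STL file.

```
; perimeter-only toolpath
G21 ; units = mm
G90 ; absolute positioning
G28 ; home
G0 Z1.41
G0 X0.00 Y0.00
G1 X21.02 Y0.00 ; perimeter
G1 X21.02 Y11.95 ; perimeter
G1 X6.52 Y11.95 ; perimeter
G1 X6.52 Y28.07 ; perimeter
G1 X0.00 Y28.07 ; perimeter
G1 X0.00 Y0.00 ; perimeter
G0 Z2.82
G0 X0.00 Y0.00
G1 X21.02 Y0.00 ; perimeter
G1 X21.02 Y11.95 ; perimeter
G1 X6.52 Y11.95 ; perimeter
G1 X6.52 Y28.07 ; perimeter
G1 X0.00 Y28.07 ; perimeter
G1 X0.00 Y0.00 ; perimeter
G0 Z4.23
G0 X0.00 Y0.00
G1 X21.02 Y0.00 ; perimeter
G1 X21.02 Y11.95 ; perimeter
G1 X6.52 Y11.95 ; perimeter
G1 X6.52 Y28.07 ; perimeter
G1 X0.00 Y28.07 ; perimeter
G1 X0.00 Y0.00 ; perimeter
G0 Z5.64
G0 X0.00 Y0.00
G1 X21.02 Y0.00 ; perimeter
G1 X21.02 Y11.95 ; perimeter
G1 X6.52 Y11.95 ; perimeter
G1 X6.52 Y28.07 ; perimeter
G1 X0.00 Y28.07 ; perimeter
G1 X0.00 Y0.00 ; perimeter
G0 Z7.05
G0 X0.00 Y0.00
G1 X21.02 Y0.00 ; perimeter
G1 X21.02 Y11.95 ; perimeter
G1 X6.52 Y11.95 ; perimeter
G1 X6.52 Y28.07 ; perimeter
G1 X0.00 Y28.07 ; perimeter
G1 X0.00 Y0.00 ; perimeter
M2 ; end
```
solid part
  facet normal 0.0000 0.0000 -1.0000
    outer loop
      vertex 21.02 11.95 0.00
      vertex 21.02 0.00 0.00
      vertex 0.00 0.00 0.00
    endloop
  endfacet
  facet normal 0.0000 0.0000 -1.0000
    outer loop
      vertex 6.52 11.95 0.00
      vertex 21.02 11.95 0.00
      vertex 0.00 0.00 0.00
    endloop
  endfacet
  facet normal 0.0000 0.0000 -1.0000
    outer loop
      vertex 6.52 28.07 0.00
      vertex 6.52 11.95 0.00
      vertex 0.00 0.00 0.00
    endloop
  endfacet
  facet normal 0.0000 0.0000 -1.0000
    outer loop
      vertex 0.00 28.07 0.00
      vertex 6.52 28.07 0.00
      vertex 0.00 0.00 0.00
    endloop
  endfacet
  facet normal 0.0000 0.0000 1.0000
    outer loop
      vertex 0.00 0.00 7.05
      vertex 21.02 0.00 7.05
      vertex 21.02 11.95 7.05
    endloop
  endfacet
  facet normal 0.0000 0.0000 1.0000
    outer loop
      vertex 0.00 0.00 7.05
      vertex 21.02 11.95 7.05
      vertex 6.52 11.95 7.05
    endloop
  endfacet
  facet normal 0.0000 0.0000 1.0000
    outer loop
      vertex 0.00 0.00 7.05
      vertex 6.52 11.95 7.05
      vertex 6.52 28.07 7.05
    endloop
  endfacet
  facet normal 0.0000 0.0000 1.0000
    outer loop
      vertex 0.00 0.00 7.05
      vertex 6.52 28.07 7.05
      vertex 0.00 28.07 7.05
    endloop
  endfacet
  facet normal 0.0000 -1.0000 0.0000
    outer loop
      vertex 0.00 0.00 0.00
      vertex 21.02 0.00 0.00
      vertex 21.02 0.00 7.05
    endloop
  endfacet
  facet normal 0.0000 -1.0000 0.0000
    outer loop
      vertex 0.00 0.00 0.00
      vertex 21.02 0.00 7.05
      vertex 0.00 0.00 7.05
    endloop
  endfacet
  facet normal 1.0000 0.0000 0.0000
    outer loop
      vertex 21.02 0.00 0.00
      vertex 21.02 11.95 0.00
      vertex 21.02 11.95 7.05
    endloop
  endfacet
  facet normal 1.0000 0.0000 0.0000
    outer loop
      vertex 21.02 0.00 0.00
      vertex 21.02 11.95 7.05
      vertex 21.02 0.00 7.05
    endloop
  endfacet
  facet normal 0.0000 1.0000 0.0000
    outer loop
      vertex 21.02 11.95 0.00
      vertex 6.52 11.95 0.00
      vertex 6.52 11.95 7.05
    endloop
  endfacet
  facet normal 0.0000 1.0000 0.0000
    outer loop
      vertex 21.02 11.95 0.00
      vertex 6.52 11.95 7.05
      vertex 21.02 11.95 7.05
    endloop
  endfacet
  facet normal 1.0000 0.0000 0.0000
    outer loop
      vertex 6.52 11.95 0.00
      vertex 6.52 28.07 0.00
      vertex 6.52 28.07 7.05
    endloop
  endfacet
  facet normal 1.0000 0.0000 0.0000
    outer loop
      vertex 6.52 11.95 0.00
      vertex 6.52 28.07 7.05
      vertex 6.52 11.95 7.05
    endloop
  endfacet
  facet normal 0.0000 1.0000 0.0000
    outer loop
      vertex 6.52 28.07 0.00
      vertex 0.00 28.07 0.00
      vertex 0.00 28.07 7.05
    endloop
  endfacet
  facet normal 0.0000 1.0000 0.0000
    outer loop
      vertex 6.52 28.07 0.00
      vertex 0.00 28.07 7.05
      vertex 6.52 28.07 7.05
    endloop
  endfacet
  facet normal -1.0000 0.0000 0.0000
    outer loop
      vertex 0.00 28.07 0.00
      vertex 0.00 0.00 0.00
      vertex 0.00 0.00 7.05
    endloop
  endfacet
  facet normal -1.0000 0.0000 0.0000
    outer loop
      vertex 0.00 28.07 0.00
      vertex 0.00 0.00 7.05
      vertex 0.00 28.07 7.05
    endloop
  endfacet
endsolid part

The G0 Z moves step by Δz≈1.41 mm. Every layer's G1 loop is the same polygon, so the solid is a straight extrusion of it from z=0 to z≈7.05. Closing with flat bottom and top caps and triangulating gives 20 facets — an L-shaped prism: outer 21 × 28.1 mm, arm thicknesses ≈ 11.9 mm (horizontal) and 6.52 mm (vertical), extruded 7.05 mm in z.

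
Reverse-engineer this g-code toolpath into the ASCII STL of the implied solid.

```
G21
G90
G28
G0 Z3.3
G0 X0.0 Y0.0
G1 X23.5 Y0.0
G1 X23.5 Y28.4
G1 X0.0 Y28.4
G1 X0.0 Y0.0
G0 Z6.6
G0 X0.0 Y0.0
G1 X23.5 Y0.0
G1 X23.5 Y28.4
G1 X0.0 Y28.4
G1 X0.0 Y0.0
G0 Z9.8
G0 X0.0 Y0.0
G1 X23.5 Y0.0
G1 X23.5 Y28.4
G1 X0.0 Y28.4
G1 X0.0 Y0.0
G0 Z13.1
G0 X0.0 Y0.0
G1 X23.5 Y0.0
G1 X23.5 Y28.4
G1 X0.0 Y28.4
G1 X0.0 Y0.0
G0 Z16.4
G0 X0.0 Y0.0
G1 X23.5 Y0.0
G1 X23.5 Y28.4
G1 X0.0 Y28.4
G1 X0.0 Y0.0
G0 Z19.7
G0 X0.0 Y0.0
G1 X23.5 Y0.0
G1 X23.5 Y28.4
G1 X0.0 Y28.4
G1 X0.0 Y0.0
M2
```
solid part
  facet normal 0.0000 0.0000 -1.0000
    outer loop
      vertex 23.5 28.4 0.0
      vertex 23.5 0.0 0.0
      vertex 0.0 0.0 0.0
    endloop
  endfacet
  facet normal 0.0000 0.0000 -1.0000
    outer loop
      vertex 0.0 28.4 0.0
      vertex 23.5 28.4 0.0
      vertex 0.0 0.0 0.0
    endloop
  endfacet
  facet normal 0.0000 0.0000 1.0000
    outer loop
      vertex 0.0 0.0 19.7
      vertex 23.5 0.0 19.7
      vertex 23.5 28.4 19.7
    endloop
  endfacet
  facet normal 0.0000 0.0000 1.0000
    outer loop
      vertex 0.0 0.0 19.7
      vertex 23.5 28.4 19.7
      vertex 0.0 28.4 19.7
    endloop
  endfacet
  facet normal 0.0000 -1.0000 0.0000
    outer loop
      vertex 0.0 0.0 0.0
      vertex 23.5 0.0 0.0
      vertex 23.5 0.0 19.7
    endloop
  endfacet
  facet normal 0.0000 -1.0000 0.0000
    outer loop
      vertex 0.0 0.0 0.0
      vertex 23.5 0.0 19.7
      vertex 0.0 0.0 19.7
    endloop
  endfacet
  facet normal 0.0000 1.0000 0.0000
    outer loop
      vertex 23.5 28.4 19.7
      vertex 23.5 28.4 0.0
      vertex 0.0 28.4 0.0
    endloop
  endfacet
  facet normal 0.0000 1.0000 0.0000
    outer loop
      vertex 0.0 28.4 19.7
      vertex 23.5 28.4 19.7
      vertex 0.0 28.4 0.0
    endloop
  endfacet
  facet normal -1.0000 0.0000 0.0000
    outer loop
      vertex 0.0 28.4 19.7
      vertex 0.0 28.4 0.0
      vertex 0.0 0.0 0.0
    endloop
  endfacet
  facet normal -1.0000 0.0000 0.0000
    outer loop
      vertex 0.0 0.0 19.7
      vertex 0.0 28.4 19.7
      vertex 0.0 0.0 0.0
    endloop
  endfacet
  facet normal 1.0000 0.0000 0.0000
    outer loop
      vertex 23.5 0.0 0.0
      vertex 23.5 28.4 0.0
      vertex 23.5 28.4 19.7
    endloop
  endfacet
  facet normal 1.0000 0.0000 0.0000
    outer loop
      vertex 23.5 0.0 0.0
      vertex 23.5 28.4 19.7
      vertex 23.5 0.0 19.7
    endloop
  endfacet
endsolid part

The G0 Z moves step by Δz≈3.3 mm. Every layer's G1 loop is the same polygon, so the solid is a straight extrusion of it from z=0 to z≈19.7. Closing with flat bottom and top caps and triangulating gives 12 facets — a rectangular box, roughly 23.5 × 28.4 mm footprint and 19.7 mm tall.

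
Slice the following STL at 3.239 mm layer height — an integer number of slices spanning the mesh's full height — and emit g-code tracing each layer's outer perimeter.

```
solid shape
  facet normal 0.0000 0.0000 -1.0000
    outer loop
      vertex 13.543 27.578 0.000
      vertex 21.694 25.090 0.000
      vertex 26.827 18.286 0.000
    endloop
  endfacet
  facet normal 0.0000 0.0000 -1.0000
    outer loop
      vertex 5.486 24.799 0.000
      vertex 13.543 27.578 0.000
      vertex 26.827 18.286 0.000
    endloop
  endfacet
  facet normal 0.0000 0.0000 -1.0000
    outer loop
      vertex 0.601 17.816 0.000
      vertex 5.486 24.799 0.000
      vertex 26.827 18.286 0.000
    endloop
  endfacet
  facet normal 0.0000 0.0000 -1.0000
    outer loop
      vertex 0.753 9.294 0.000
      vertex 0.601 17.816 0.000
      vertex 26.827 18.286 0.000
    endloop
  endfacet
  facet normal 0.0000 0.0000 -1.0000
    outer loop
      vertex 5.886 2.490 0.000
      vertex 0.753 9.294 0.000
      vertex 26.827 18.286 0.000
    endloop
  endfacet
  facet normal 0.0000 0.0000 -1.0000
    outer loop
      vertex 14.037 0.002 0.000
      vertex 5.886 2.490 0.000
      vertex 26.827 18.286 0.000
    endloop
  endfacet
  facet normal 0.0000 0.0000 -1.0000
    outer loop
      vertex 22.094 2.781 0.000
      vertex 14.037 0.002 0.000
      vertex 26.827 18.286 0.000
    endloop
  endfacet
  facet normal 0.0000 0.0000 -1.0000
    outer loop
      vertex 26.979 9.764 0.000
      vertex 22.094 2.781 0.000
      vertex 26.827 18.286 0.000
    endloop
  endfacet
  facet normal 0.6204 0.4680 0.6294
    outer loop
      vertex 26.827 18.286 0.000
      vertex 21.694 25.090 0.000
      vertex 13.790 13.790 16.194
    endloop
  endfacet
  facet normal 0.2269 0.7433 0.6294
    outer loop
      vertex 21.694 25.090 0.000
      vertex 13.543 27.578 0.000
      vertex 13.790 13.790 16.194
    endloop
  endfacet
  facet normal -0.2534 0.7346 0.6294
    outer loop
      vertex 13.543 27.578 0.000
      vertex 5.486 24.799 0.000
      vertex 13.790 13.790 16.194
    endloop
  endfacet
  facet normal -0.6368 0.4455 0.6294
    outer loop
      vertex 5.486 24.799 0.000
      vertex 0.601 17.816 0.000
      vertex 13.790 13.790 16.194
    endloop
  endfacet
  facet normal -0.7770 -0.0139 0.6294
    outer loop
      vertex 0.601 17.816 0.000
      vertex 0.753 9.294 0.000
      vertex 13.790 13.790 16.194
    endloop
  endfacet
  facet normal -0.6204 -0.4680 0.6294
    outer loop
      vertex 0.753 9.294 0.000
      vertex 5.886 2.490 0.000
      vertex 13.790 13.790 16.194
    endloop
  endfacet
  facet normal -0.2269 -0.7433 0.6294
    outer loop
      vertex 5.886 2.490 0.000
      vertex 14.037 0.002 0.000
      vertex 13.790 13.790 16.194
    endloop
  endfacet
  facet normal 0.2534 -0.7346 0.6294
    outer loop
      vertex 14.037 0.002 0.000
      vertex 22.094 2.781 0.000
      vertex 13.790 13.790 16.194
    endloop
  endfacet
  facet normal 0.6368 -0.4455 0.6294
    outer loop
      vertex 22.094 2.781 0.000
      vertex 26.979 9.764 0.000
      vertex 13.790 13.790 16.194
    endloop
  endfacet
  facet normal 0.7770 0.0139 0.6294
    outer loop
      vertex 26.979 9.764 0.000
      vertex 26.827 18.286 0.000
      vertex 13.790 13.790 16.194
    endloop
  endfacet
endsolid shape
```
; perimeter-only toolpath
G21 ; units = mm
G90 ; absolute positioning
G28 ; home
; layer 1
G0 Z3.239
G0 X24.220 Y17.387
G1 X20.113 Y22.830
G1 X13.592 Y24.820
G1 X7.147 Y22.597
G1 X3.239 Y17.011
G1 X3.360 Y10.193
G1 X7.467 Y4.750
G1 X13.988 Y2.760
G1 X20.433 Y4.983
G1 X24.341 Y10.569
G1 X24.220 Y17.387
; layer 2
G0 Z6.478
G0 X21.612 Y16.488
G1 X18.532 Y20.570
G1 X13.642 Y22.063
G1 X8.808 Y20.395
G1 X5.877 Y16.206
G1 X5.968 Y11.092
G1 X9.048 Y7.010
G1 X13.938 Y5.517
G1 X18.772 Y7.185
G1 X21.703 Y11.374
G1 X21.612 Y16.488
; layer 3
G0 Z9.716
G0 X19.005 Y15.588
G1 X16.952 Y18.310
G1 X13.691 Y19.305
G1 X10.468 Y18.194
G1 X8.514 Y15.400
G1 X8.575 Y11.992
G1 X10.628 Y9.270
G1 X13.889 Y8.275
G1 X17.112 Y9.386
G1 X19.066 Y12.180
G1 X19.005 Y15.588
; layer 4
G0 Z12.955
G0 X16.397 Y14.689
G1 X15.371 Y16.050
G1 X13.741 Y16.548
G1 X12.129 Y15.992
G1 X11.152 Y14.595
G1 X11.183 Y12.891
G1 X12.209 Y11.530
G1 X13.839 Y11.032
G1 X15.451 Y11.588
G1 X16.428 Y12.985
G1 X16.397 Y14.689
M2 ; end

The solid is a regular 10-sided pyramid, base circumscribed radius ≈ 13.8 mm, apex at z ≈ 16.2 mm. Slicing at Δz = 3.239 mm — 5 equal slices spanning the solid's height, so layer i sits at z = i·h/5 — gives 4 non-empty perimeters. Each is a 10-segment closed polygon; G0 lifts to the layer z and rapids to the start vertex, then G1 traces the edges. The cross-section shrinks linearly with z (the slice at the apex is degenerate and omitted).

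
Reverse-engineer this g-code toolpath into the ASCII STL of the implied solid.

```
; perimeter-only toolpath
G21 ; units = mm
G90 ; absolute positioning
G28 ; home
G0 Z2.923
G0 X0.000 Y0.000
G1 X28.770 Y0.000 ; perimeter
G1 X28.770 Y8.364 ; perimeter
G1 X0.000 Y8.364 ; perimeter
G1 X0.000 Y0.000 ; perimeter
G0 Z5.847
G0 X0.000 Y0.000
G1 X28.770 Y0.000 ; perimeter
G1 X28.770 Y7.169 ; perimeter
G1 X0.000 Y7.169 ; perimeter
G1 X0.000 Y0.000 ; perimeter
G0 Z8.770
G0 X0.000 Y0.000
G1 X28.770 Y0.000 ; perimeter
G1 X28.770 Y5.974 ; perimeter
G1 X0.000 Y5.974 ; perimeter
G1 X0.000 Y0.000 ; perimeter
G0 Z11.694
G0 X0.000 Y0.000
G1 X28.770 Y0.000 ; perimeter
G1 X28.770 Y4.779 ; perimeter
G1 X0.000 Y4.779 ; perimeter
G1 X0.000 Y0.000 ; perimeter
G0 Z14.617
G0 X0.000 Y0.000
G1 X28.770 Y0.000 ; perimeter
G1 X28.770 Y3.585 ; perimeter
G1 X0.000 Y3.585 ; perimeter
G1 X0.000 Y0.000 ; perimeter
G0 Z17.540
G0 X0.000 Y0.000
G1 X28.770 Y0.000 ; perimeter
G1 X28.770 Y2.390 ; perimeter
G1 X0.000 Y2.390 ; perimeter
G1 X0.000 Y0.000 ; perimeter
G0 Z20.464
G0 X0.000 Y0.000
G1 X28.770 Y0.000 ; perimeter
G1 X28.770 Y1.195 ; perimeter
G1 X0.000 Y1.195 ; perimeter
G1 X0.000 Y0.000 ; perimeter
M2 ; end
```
solid part
  facet normal 0.0000 0.0000 -1.0000
    outer loop
      vertex 28.770 9.559 0.000
      vertex 28.770 0.000 0.000
      vertex 0.000 0.000 0.000
    endloop
  endfacet
  facet normal 0.0000 0.0000 -1.0000
    outer loop
      vertex 0.000 9.559 0.000
      vertex 28.770 9.559 0.000
      vertex 0.000 0.000 0.000
    endloop
  endfacet
  facet normal 0.0000 -1.0000 0.0000
    outer loop
      vertex 0.000 0.000 0.000
      vertex 28.770 0.000 0.000
      vertex 28.770 0.000 23.387
    endloop
  endfacet
  facet normal 0.0000 -1.0000 0.0000
    outer loop
      vertex 0.000 0.000 0.000
      vertex 28.770 0.000 23.387
      vertex 0.000 0.000 23.387
    endloop
  endfacet
  facet normal 0.0000 0.9257 0.3783
    outer loop
      vertex 0.000 0.000 23.387
      vertex 28.770 0.000 23.387
      vertex 28.770 9.559 0.000
    endloop
  endfacet
  facet normal 0.0000 0.9257 0.3783
    outer loop
      vertex 0.000 0.000 23.387
      vertex 28.770 9.559 0.000
      vertex 0.000 9.559 0.000
    endloop
  endfacet
  facet normal -1.0000 0.0000 0.0000
    outer loop
      vertex 0.000 0.000 23.387
      vertex 0.000 9.559 0.000
      vertex 0.000 0.000 0.000
    endloop
  endfacet
  facet normal 1.0000 0.0000 0.0000
    outer loop
      vertex 28.770 0.000 0.000
      vertex 28.770 9.559 0.000
      vertex 28.770 0.000 23.387
    endloop
  endfacet
endsolid part

The G0 Z moves step by Δz≈2.923 mm. The G1 loops shrink linearly with z, so the solid tapers from its base footprint up to z≈23.4. Closing with a flat bottom cap and the tapered top and triangulating gives 8 facets — a wedge (ramp): 28.8 × 9.56 mm base, rising to 23.4 mm along the y=0 edge and sloping linearly to z=0 at y=9.56.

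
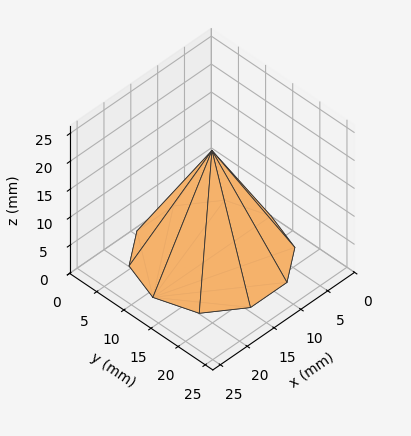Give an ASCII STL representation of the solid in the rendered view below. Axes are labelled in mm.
Reading the render: the shape is a regular 10-sided pyramid, base circumscribed radius ≈ 11 mm, apex at z ≈ 19 mm (dimensions read to the nearest mm from the axis ticks). For the STL, each face is triangulated and given an outward normal.

solid part
  facet normal 0.0000 0.0000 -1.0000
    outer loop
      vertex 14.40 21.46 0.00
      vertex 19.90 17.47 0.00
      vertex 22.00 11.00 0.00
    endloop
  endfacet
  facet normal 0.0000 0.0000 -1.0000
    outer loop
      vertex 7.60 21.46 0.00
      vertex 14.40 21.46 0.00
      vertex 22.00 11.00 0.00
    endloop
  endfacet
  facet normal 0.0000 0.0000 -1.0000
    outer loop
      vertex 2.10 17.47 0.00
      vertex 7.60 21.46 0.00
      vertex 22.00 11.00 0.00
    endloop
  endfacet
  facet normal 0.0000 0.0000 -1.0000
    outer loop
      vertex 0.00 11.00 0.00
      vertex 2.10 17.47 0.00
      vertex 22.00 11.00 0.00
    endloop
  endfacet
  facet normal 0.0000 0.0000 -1.0000
    outer loop
      vertex 2.10 4.53 0.00
      vertex 0.00 11.00 0.00
      vertex 22.00 11.00 0.00
    endloop
  endfacet
  facet normal 0.0000 0.0000 -1.0000
    outer loop
      vertex 7.60 0.54 0.00
      vertex 2.10 4.53 0.00
      vertex 22.00 11.00 0.00
    endloop
  endfacet
  facet normal 0.0000 0.0000 -1.0000
    outer loop
      vertex 14.40 0.54 0.00
      vertex 7.60 0.54 0.00
      vertex 22.00 11.00 0.00
    endloop
  endfacet
  facet normal 0.0000 0.0000 -1.0000
    outer loop
      vertex 19.90 4.53 0.00
      vertex 14.40 0.54 0.00
      vertex 22.00 11.00 0.00
    endloop
  endfacet
  facet normal 0.8332 0.2704 0.4824
    outer loop
      vertex 22.00 11.00 0.00
      vertex 19.90 17.47 0.00
      vertex 11.00 11.00 19.00
    endloop
  endfacet
  facet normal 0.5144 0.7090 0.4824
    outer loop
      vertex 19.90 17.47 0.00
      vertex 14.40 21.46 0.00
      vertex 11.00 11.00 19.00
    endloop
  endfacet
  facet normal 0.0000 0.8760 0.4823
    outer loop
      vertex 14.40 21.46 0.00
      vertex 7.60 21.46 0.00
      vertex 11.00 11.00 19.00
    endloop
  endfacet
  facet normal -0.5144 0.7090 0.4824
    outer loop
      vertex 7.60 21.46 0.00
      vertex 2.10 17.47 0.00
      vertex 11.00 11.00 19.00
    endloop
  endfacet
  facet normal -0.8332 0.2704 0.4824
    outer loop
      vertex 2.10 17.47 0.00
      vertex 0.00 11.00 0.00
      vertex 11.00 11.00 19.00
    endloop
  endfacet
  facet normal -0.8332 -0.2704 0.4824
    outer loop
      vertex 0.00 11.00 0.00
      vertex 2.10 4.53 0.00
      vertex 11.00 11.00 19.00
    endloop
  endfacet
  facet normal -0.5144 -0.7090 0.4824
    outer loop
      vertex 2.10 4.53 0.00
      vertex 7.60 0.54 0.00
      vertex 11.00 11.00 19.00
    endloop
  endfacet
  facet normal 0.0000 -0.8760 0.4823
    outer loop
      vertex 7.60 0.54 0.00
      vertex 14.40 0.54 0.00
      vertex 11.00 11.00 19.00
    endloop
  endfacet
  facet normal 0.5144 -0.7090 0.4824
    outer loop
      vertex 14.40 0.54 0.00
      vertex 19.90 4.53 0.00
      vertex 11.00 11.00 19.00
    endloop
  endfacet
  facet normal 0.8332 -0.2704 0.4824
    outer loop
      vertex 19.90 4.53 0.00
      vertex 22.00 11.00 0.00
      vertex 11.00 11.00 19.00
    endloop
  endfacet
endsolid part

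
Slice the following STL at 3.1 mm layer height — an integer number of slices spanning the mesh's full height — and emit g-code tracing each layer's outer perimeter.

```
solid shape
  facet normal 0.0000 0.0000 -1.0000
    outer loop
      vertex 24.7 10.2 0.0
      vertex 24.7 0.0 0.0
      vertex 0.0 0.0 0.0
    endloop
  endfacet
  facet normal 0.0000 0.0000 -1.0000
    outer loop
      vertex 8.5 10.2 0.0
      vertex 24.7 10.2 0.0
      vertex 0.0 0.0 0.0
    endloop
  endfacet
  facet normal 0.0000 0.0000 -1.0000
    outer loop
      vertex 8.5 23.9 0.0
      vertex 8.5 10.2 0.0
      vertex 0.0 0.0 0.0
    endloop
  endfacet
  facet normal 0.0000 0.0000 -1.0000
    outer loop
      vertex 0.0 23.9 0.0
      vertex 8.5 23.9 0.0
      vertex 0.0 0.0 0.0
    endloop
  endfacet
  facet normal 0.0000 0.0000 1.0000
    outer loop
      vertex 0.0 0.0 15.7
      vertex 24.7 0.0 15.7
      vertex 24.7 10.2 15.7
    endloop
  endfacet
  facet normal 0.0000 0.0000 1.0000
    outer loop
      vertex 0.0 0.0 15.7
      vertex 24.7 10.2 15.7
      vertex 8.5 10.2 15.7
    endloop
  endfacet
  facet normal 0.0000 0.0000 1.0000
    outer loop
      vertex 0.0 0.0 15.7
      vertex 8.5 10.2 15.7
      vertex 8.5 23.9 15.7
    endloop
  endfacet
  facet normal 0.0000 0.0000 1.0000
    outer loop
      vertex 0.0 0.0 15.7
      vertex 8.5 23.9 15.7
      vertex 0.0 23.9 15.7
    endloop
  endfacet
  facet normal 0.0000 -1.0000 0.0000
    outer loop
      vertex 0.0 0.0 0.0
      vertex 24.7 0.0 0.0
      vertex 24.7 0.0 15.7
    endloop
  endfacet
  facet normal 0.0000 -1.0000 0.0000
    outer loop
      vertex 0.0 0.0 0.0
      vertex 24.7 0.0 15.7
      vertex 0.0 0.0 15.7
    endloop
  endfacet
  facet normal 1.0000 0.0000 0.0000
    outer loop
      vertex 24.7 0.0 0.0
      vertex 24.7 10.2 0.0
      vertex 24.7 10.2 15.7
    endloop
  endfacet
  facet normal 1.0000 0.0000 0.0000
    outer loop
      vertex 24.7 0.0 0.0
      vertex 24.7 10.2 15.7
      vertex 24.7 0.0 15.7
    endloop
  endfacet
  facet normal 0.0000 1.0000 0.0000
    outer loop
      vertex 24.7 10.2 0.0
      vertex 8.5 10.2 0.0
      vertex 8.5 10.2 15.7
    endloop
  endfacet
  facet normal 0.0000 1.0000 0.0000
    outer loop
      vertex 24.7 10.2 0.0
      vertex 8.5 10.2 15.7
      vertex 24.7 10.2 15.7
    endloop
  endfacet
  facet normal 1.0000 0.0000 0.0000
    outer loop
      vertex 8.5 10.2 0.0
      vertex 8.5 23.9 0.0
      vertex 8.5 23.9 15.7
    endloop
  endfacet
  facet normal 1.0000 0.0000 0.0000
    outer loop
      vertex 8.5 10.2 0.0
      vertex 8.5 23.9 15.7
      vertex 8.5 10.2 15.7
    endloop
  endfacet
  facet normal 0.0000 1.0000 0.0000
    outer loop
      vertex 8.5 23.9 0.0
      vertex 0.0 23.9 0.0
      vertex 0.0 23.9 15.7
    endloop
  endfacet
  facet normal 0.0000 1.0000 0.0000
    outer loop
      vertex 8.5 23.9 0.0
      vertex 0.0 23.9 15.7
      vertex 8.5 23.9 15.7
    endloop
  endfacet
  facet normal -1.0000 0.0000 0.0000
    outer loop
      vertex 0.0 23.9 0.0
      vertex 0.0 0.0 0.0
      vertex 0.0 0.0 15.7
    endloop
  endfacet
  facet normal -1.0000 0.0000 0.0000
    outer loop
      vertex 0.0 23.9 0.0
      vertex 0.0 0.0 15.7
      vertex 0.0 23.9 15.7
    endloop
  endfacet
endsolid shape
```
; perimeter-only toolpath
G21 ; units = mm
G90 ; absolute positioning
G28 ; home
; layer 1
G0 Z3.1
G0 X0.0 Y0.0
G1 X24.7 Y0.0
G1 X24.7 Y10.2
G1 X8.5 Y10.2
G1 X8.5 Y23.9
G1 X0.0 Y23.9
G1 X0.0 Y0.0
; layer 2
G0 Z6.3
G0 X0.0 Y0.0
G1 X24.7 Y0.0
G1 X24.7 Y10.2
G1 X8.5 Y10.2
G1 X8.5 Y23.9
G1 X0.0 Y23.9
G1 X0.0 Y0.0
; layer 3
G0 Z9.4
G0 X0.0 Y0.0
G1 X24.7 Y0.0
G1 X24.7 Y10.2
G1 X8.5 Y10.2
G1 X8.5 Y23.9
G1 X0.0 Y23.9
G1 X0.0 Y0.0
; layer 4
G0 Z12.6
G0 X0.0 Y0.0
G1 X24.7 Y0.0
G1 X24.7 Y10.2
G1 X8.5 Y10.2
G1 X8.5 Y23.9
G1 X0.0 Y23.9
G1 X0.0 Y0.0
; layer 5
G0 Z15.7
G0 X0.0 Y0.0
G1 X24.7 Y0.0
G1 X24.7 Y10.2
G1 X8.5 Y10.2
G1 X8.5 Y23.9
G1 X0.0 Y23.9
G1 X0.0 Y0.0
M2 ; end

The solid is an L-shaped prism: outer 24.7 × 23.9 mm, arm thicknesses ≈ 10.2 mm (horizontal) and 8.5 mm (vertical), extruded 15.7 mm in z. Slicing at Δz = 3.1 mm — 5 equal slices spanning the solid's height, so layer i sits at z = i·h/5 — gives 5 non-empty perimeters. Each is a 6-segment closed polygon; G0 lifts to the layer z and rapids to the start vertex, then G1 traces the edges.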